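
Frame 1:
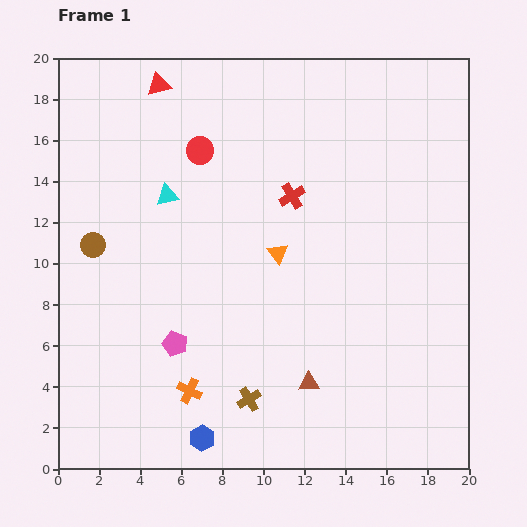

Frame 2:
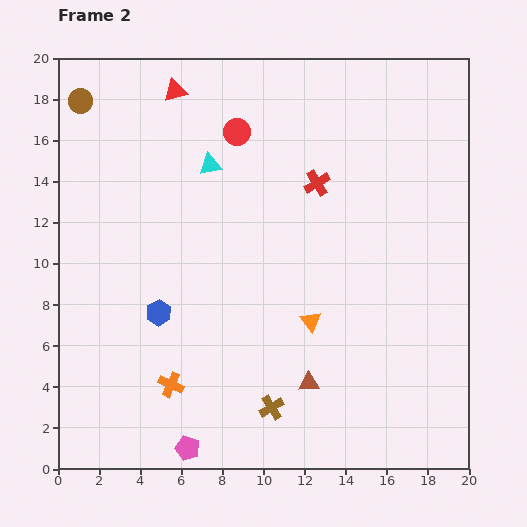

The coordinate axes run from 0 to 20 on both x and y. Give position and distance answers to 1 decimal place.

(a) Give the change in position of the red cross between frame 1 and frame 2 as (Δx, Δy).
(1.2, 0.6)

The red cross was at (11.4, 13.3) in frame 1 and (12.6, 13.9) in frame 2.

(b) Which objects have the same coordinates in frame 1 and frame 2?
the brown triangle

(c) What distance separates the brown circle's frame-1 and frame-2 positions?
7.0

The brown circle moved from (1.7, 10.9) to (1.1, 17.9), a distance of √(0.6² + 7.0²) ≈ 7.0.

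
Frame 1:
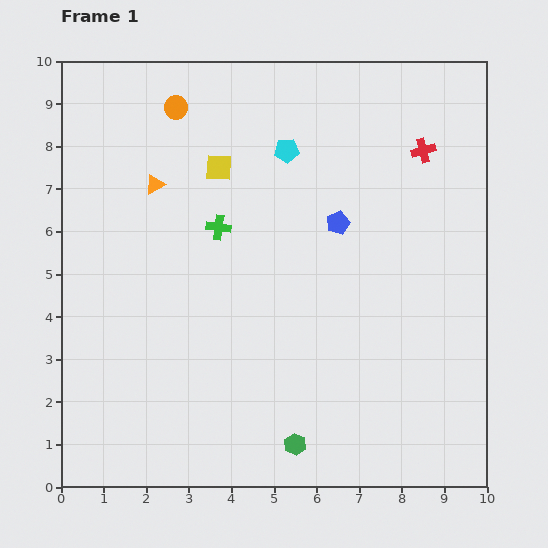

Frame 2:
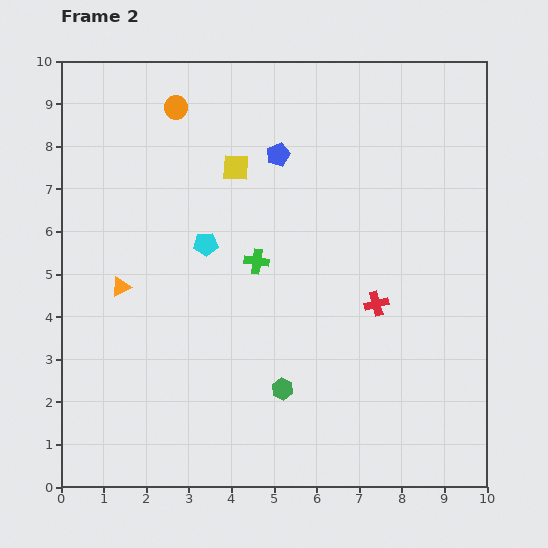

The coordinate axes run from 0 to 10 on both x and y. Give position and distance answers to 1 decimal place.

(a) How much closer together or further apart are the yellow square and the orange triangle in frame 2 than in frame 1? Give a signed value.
+2.3

Distance in frame 1: 1.6. Distance in frame 2: 3.9.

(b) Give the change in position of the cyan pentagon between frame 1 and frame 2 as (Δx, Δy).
(-1.9, -2.2)

The cyan pentagon was at (5.3, 7.9) in frame 1 and (3.4, 5.7) in frame 2.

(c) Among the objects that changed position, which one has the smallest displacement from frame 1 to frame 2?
the yellow square

(moved 0.4)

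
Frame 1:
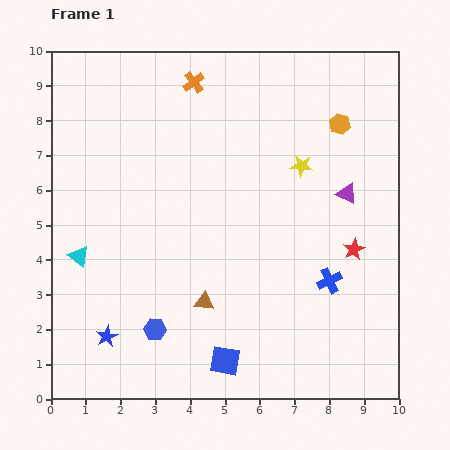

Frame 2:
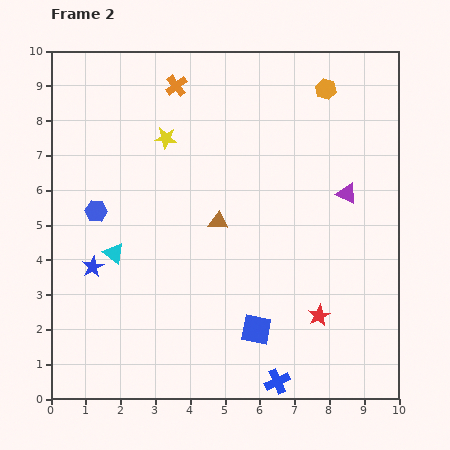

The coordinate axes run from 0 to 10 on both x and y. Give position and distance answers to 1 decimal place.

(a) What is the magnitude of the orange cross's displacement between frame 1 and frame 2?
0.5

The orange cross moved from (4.1, 9.1) to (3.6, 9.0), a distance of √(0.5² + 0.1²) ≈ 0.5.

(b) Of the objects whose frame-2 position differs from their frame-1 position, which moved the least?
the orange cross

(moved 0.5)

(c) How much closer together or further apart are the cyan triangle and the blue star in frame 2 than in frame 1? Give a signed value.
-1.7

Distance in frame 1: 2.4. Distance in frame 2: 0.7.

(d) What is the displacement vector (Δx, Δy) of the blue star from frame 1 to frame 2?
(-0.4, 2.0)

The blue star was at (1.6, 1.8) in frame 1 and (1.2, 3.8) in frame 2.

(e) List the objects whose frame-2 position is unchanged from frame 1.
the purple triangle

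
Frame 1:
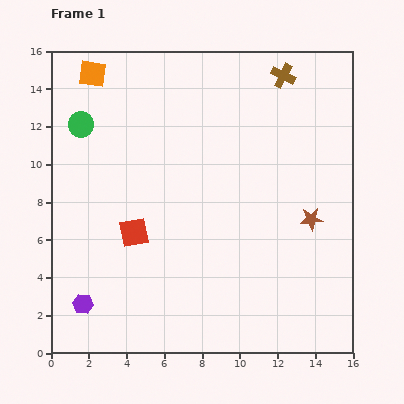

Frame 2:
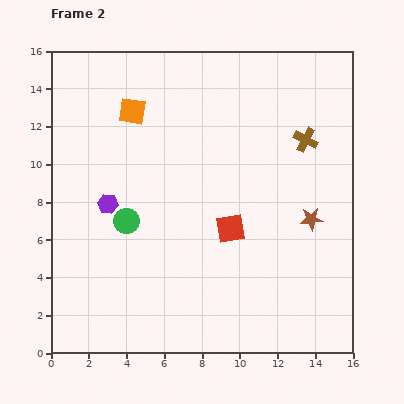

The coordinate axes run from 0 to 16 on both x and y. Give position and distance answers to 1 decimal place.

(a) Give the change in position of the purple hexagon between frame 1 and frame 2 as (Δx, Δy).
(1.3, 5.3)

The purple hexagon was at (1.7, 2.6) in frame 1 and (3.0, 7.9) in frame 2.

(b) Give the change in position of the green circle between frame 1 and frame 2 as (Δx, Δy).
(2.4, -5.1)

The green circle was at (1.6, 12.1) in frame 1 and (4.0, 7.0) in frame 2.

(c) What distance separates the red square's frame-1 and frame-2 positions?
5.1

The red square moved from (4.4, 6.4) to (9.5, 6.6), a distance of √(5.1² + 0.2²) ≈ 5.1.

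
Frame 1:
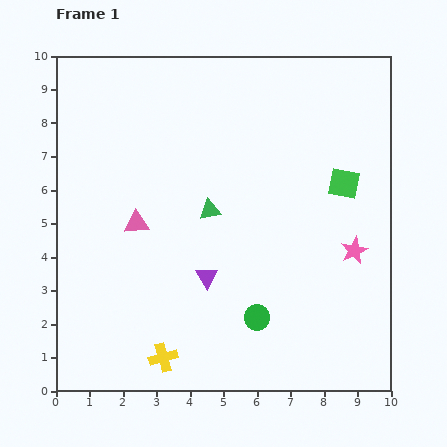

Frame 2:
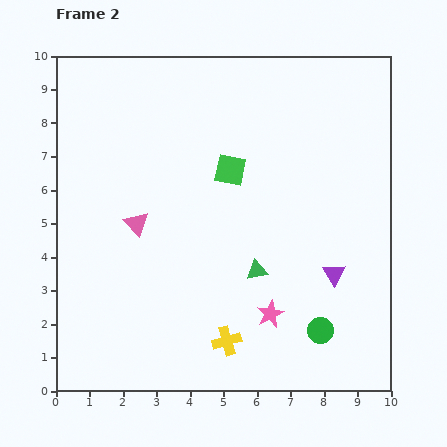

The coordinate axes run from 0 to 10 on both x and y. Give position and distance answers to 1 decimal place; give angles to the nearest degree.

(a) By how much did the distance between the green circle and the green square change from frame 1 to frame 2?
+0.7

Distance in frame 1: 4.8. Distance in frame 2: 5.5.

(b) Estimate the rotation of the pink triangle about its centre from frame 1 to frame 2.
51° clockwise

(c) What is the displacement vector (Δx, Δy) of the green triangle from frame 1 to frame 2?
(1.4, -1.8)

The green triangle was at (4.6, 5.4) in frame 1 and (6.0, 3.6) in frame 2.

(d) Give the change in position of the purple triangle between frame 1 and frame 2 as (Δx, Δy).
(3.8, 0.1)

The purple triangle was at (4.5, 3.4) in frame 1 and (8.3, 3.5) in frame 2.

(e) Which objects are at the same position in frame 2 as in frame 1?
the pink triangle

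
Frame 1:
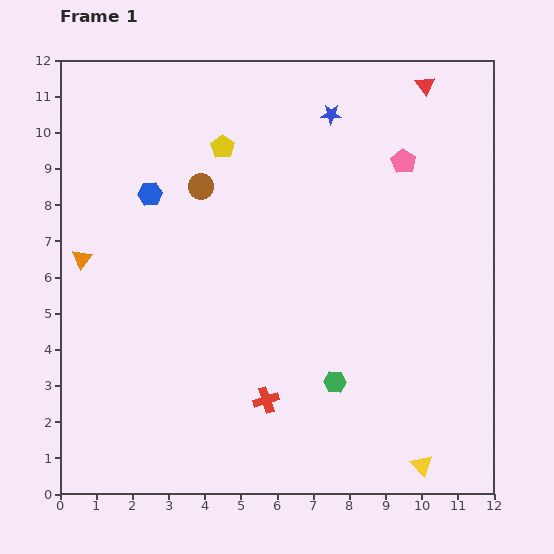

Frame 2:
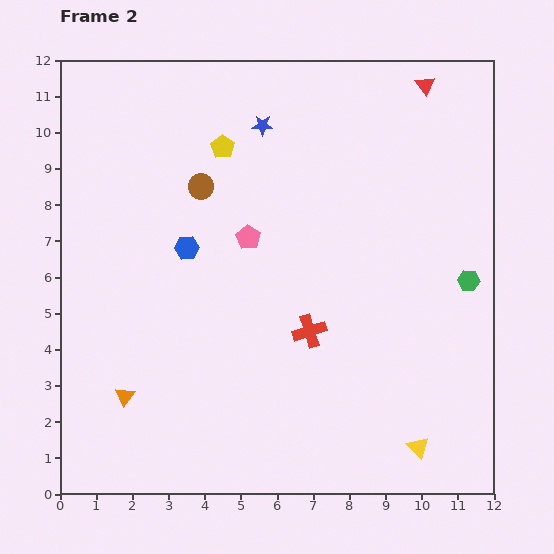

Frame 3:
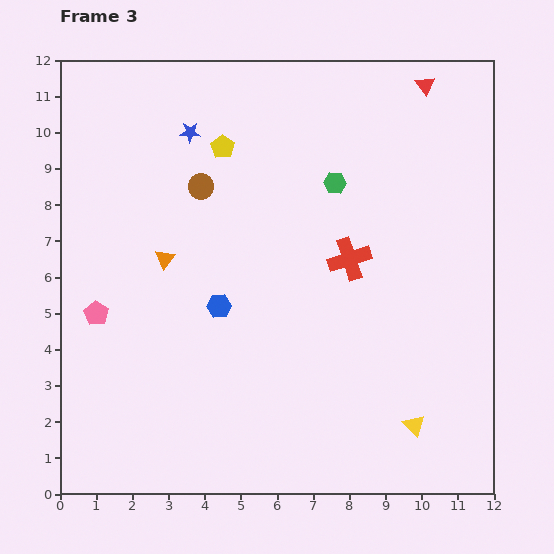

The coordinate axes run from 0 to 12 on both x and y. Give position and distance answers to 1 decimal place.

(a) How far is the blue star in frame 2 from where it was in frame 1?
1.9

The blue star moved from (7.5, 10.5) to (5.6, 10.2), a distance of √(1.9² + 0.3²) ≈ 1.9.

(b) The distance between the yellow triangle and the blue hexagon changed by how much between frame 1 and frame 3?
-4.3

Distance in frame 1: 10.6. Distance in frame 3: 6.3.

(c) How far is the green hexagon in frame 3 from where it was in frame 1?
5.5

The green hexagon moved from (7.6, 3.1) to (7.6, 8.6), a distance of √(0.0² + 5.5²) ≈ 5.5.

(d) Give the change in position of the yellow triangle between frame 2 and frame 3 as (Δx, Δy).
(-0.1, 0.6)

The yellow triangle was at (9.9, 1.3) in frame 2 and (9.8, 1.9) in frame 3.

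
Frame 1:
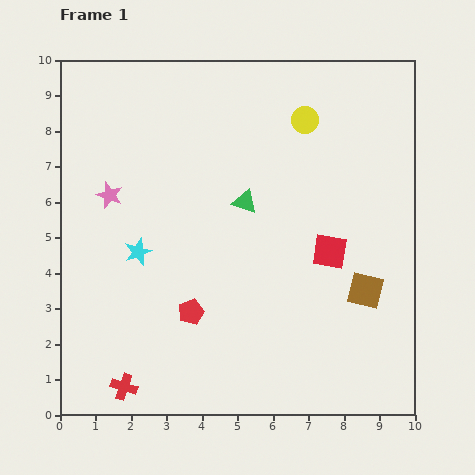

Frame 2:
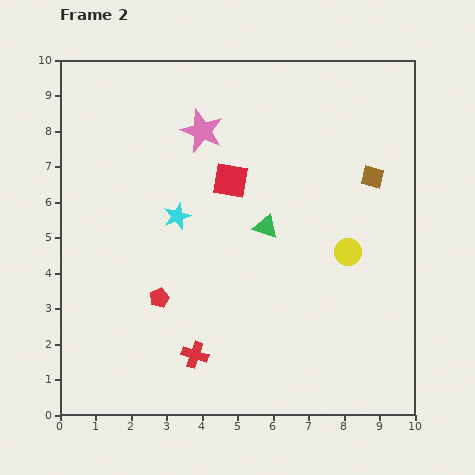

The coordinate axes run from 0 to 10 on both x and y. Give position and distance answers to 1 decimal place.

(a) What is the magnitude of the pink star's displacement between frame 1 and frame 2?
3.2

The pink star moved from (1.4, 6.2) to (4.0, 8.0), a distance of √(2.6² + 1.8²) ≈ 3.2.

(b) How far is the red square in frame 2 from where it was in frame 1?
3.4

The red square moved from (7.6, 4.6) to (4.8, 6.6), a distance of √(2.8² + 2.0²) ≈ 3.4.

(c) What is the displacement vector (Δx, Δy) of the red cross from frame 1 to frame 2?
(2.0, 0.9)

The red cross was at (1.8, 0.8) in frame 1 and (3.8, 1.7) in frame 2.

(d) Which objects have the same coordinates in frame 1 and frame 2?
none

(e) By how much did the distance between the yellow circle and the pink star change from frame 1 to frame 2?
-0.6

Distance in frame 1: 5.9. Distance in frame 2: 5.3.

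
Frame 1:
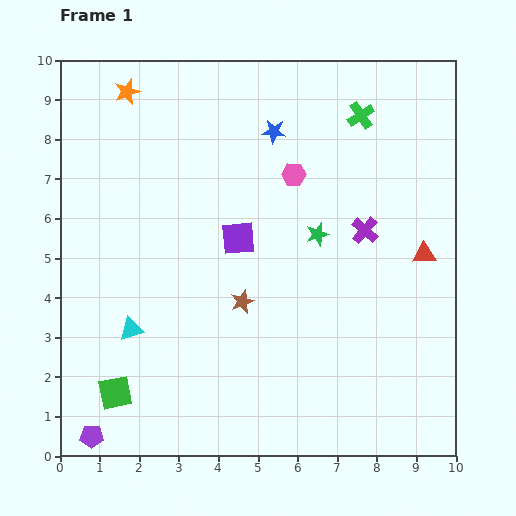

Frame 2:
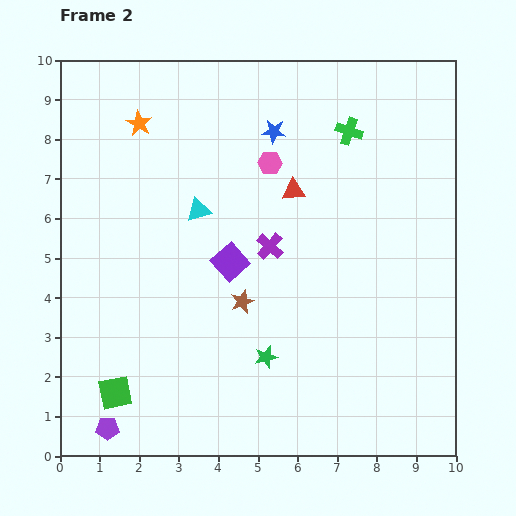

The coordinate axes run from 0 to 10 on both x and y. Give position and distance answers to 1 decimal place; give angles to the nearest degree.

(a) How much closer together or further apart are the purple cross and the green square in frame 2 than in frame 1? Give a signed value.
-2.1

Distance in frame 1: 7.5. Distance in frame 2: 5.4.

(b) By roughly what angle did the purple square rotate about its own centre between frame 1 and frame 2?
36° counter-clockwise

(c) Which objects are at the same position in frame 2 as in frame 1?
the blue star, the green square, the brown star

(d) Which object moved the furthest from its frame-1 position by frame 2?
the red triangle

(moved 3.7; next 3.4)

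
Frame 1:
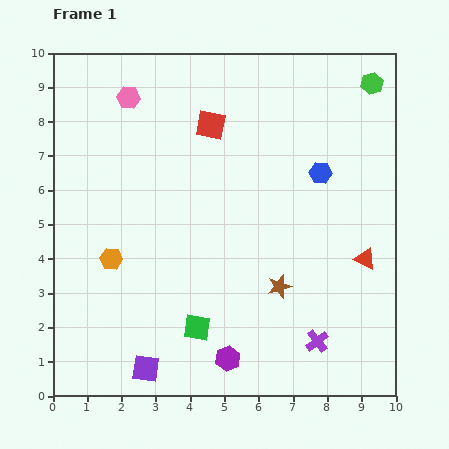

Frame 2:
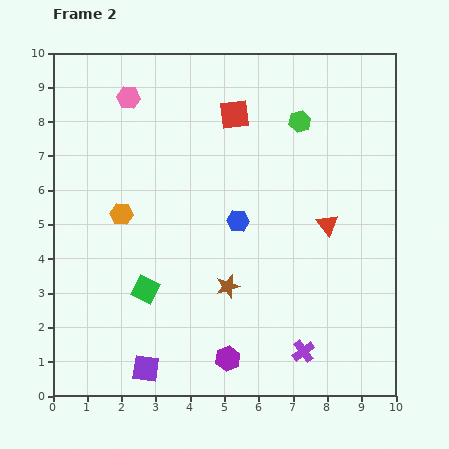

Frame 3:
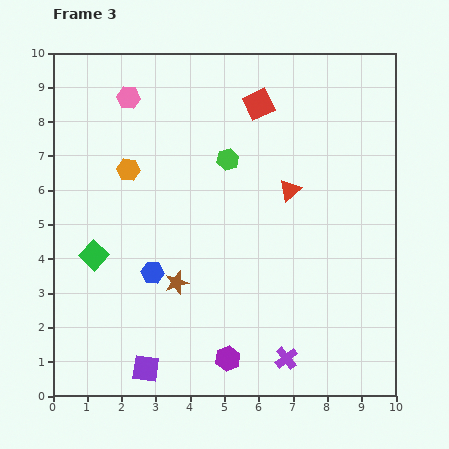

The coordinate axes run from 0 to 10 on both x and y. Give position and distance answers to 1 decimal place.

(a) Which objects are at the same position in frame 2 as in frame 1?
the purple hexagon, the pink hexagon, the purple square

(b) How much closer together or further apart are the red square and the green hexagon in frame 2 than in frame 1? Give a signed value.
-3.0

Distance in frame 1: 4.9. Distance in frame 2: 1.9.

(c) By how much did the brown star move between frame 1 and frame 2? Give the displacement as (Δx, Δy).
(-1.5, 0.0)

The brown star was at (6.6, 3.2) in frame 1 and (5.1, 3.2) in frame 2.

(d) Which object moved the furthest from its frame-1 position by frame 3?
the blue hexagon

(moved 5.7; next 4.7)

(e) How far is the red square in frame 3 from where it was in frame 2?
0.8

The red square moved from (5.3, 8.2) to (6.0, 8.5), a distance of √(0.7² + 0.3²) ≈ 0.8.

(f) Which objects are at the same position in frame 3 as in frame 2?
the purple hexagon, the pink hexagon, the purple square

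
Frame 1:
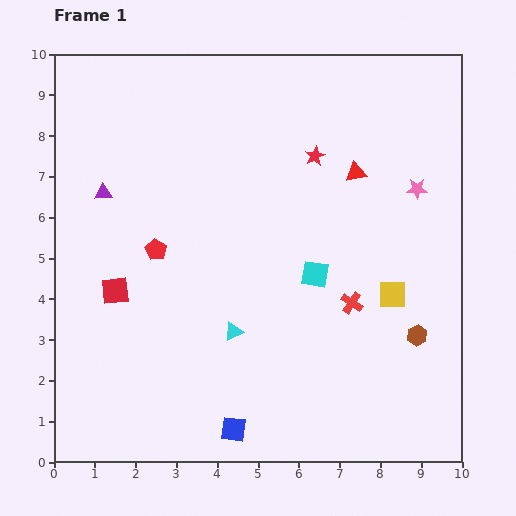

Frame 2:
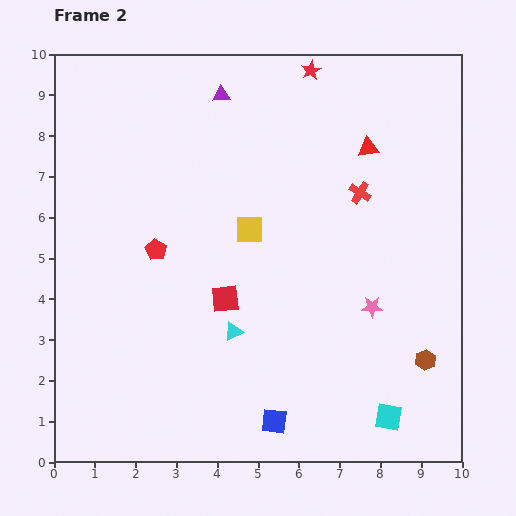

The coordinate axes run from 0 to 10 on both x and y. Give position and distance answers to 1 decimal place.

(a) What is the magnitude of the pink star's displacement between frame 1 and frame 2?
3.1

The pink star moved from (8.9, 6.7) to (7.8, 3.8), a distance of √(1.1² + 2.9²) ≈ 3.1.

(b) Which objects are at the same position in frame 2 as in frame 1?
the cyan triangle, the red pentagon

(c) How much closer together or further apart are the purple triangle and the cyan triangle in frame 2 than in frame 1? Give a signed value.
+1.1

Distance in frame 1: 4.7. Distance in frame 2: 5.8.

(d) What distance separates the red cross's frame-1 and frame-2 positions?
2.7

The red cross moved from (7.3, 3.9) to (7.5, 6.6), a distance of √(0.2² + 2.7²) ≈ 2.7.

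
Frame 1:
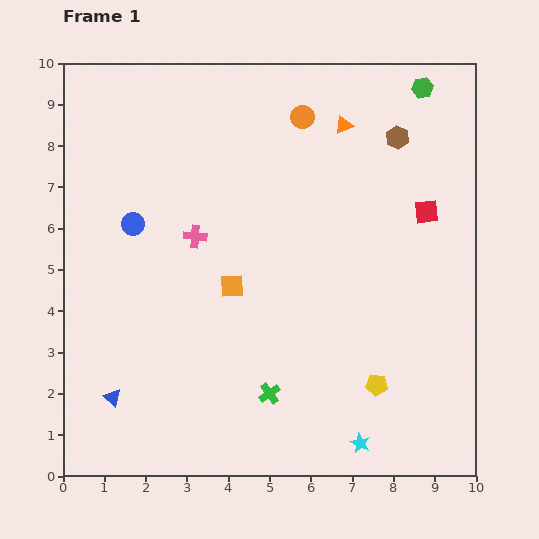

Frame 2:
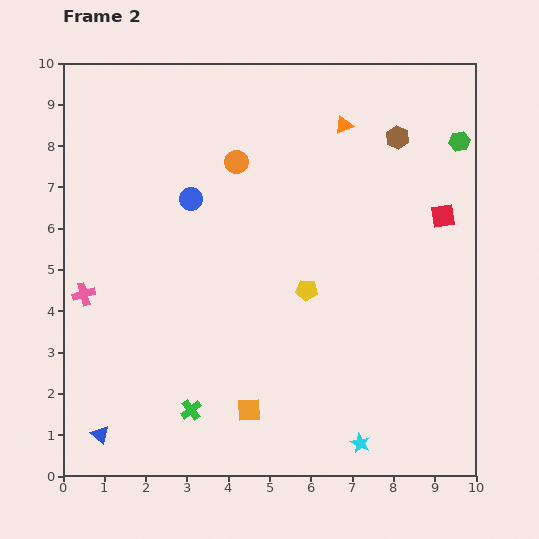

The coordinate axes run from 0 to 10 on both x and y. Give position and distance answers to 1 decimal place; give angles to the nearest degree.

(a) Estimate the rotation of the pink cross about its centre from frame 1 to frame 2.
21° counter-clockwise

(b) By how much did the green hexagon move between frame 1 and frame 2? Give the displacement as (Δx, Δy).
(0.9, -1.3)

The green hexagon was at (8.7, 9.4) in frame 1 and (9.6, 8.1) in frame 2.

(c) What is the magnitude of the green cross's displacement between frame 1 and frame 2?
1.9

The green cross moved from (5.0, 2.0) to (3.1, 1.6), a distance of √(1.9² + 0.4²) ≈ 1.9.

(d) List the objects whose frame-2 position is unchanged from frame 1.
the orange triangle, the cyan star, the brown hexagon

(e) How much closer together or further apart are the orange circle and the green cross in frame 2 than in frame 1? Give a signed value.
-0.6

Distance in frame 1: 6.7. Distance in frame 2: 6.1.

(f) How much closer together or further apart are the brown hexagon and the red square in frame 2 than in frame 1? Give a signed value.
+0.3

Distance in frame 1: 1.9. Distance in frame 2: 2.2.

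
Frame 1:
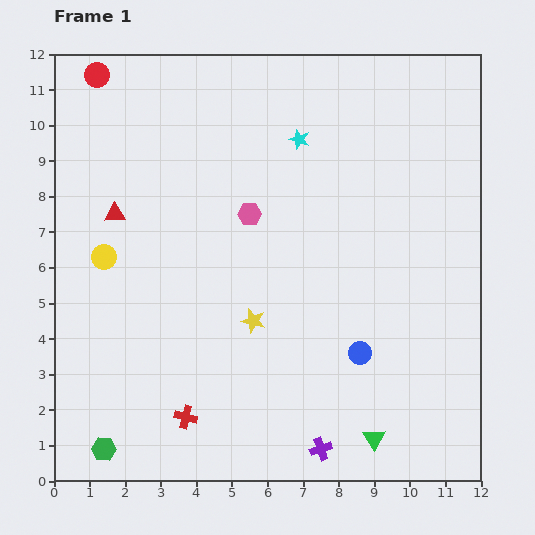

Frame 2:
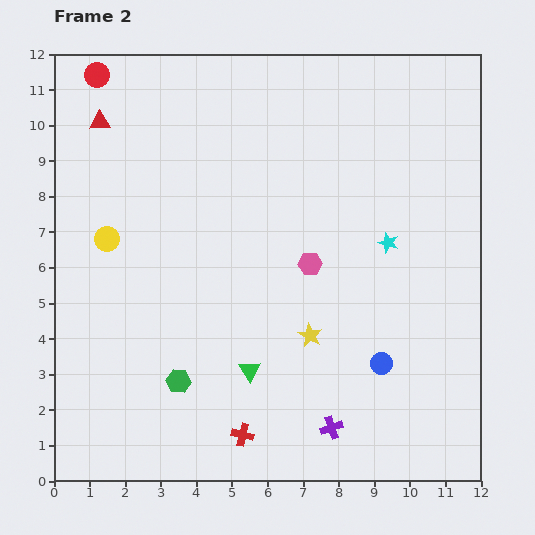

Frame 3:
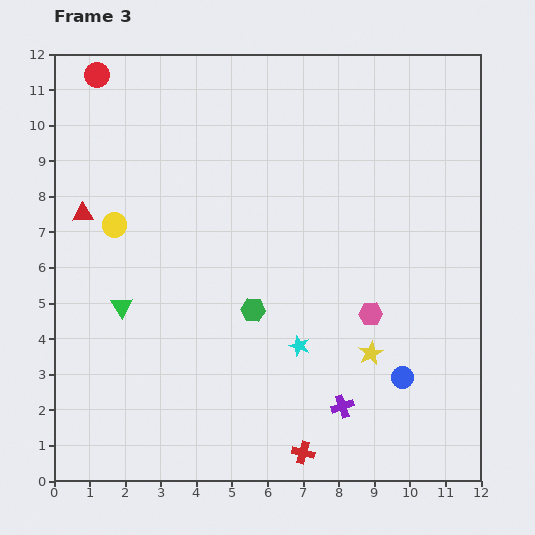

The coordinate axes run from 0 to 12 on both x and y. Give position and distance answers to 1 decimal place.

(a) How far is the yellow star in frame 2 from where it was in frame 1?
1.6

The yellow star moved from (5.6, 4.5) to (7.2, 4.1), a distance of √(1.6² + 0.4²) ≈ 1.6.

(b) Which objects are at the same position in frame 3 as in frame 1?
the red circle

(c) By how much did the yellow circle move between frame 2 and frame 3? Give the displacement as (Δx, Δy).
(0.2, 0.4)

The yellow circle was at (1.5, 6.8) in frame 2 and (1.7, 7.2) in frame 3.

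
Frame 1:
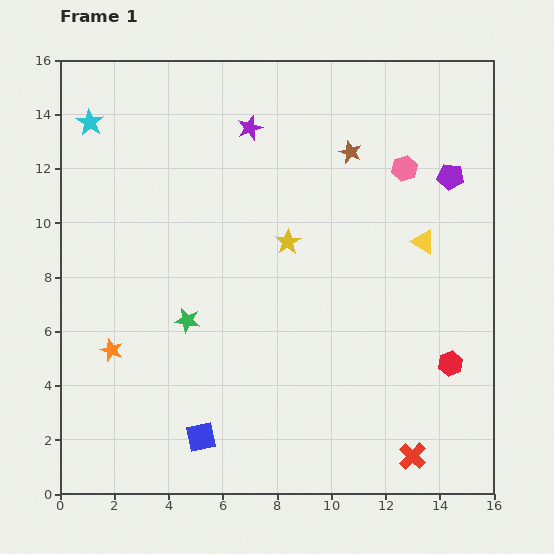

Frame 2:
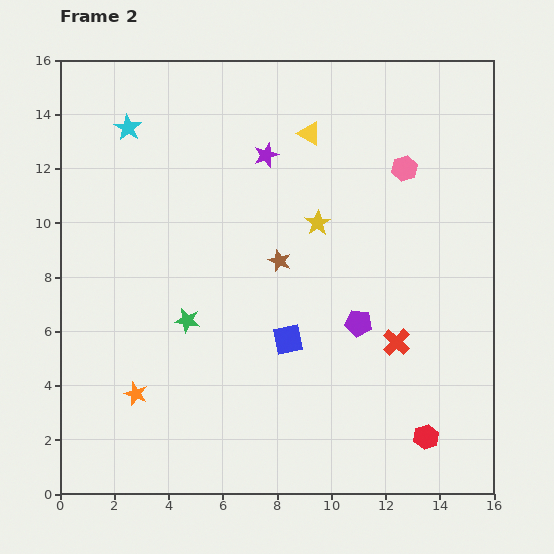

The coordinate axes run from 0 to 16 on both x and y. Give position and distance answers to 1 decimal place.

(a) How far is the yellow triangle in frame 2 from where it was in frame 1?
5.8

The yellow triangle moved from (13.4, 9.3) to (9.2, 13.3), a distance of √(4.2² + 4.0²) ≈ 5.8.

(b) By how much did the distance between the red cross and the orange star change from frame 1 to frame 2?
-2.0

Distance in frame 1: 11.8. Distance in frame 2: 9.8.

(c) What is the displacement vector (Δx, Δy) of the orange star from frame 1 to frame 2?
(0.9, -1.6)

The orange star was at (1.9, 5.3) in frame 1 and (2.8, 3.7) in frame 2.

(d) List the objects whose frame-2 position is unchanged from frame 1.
the pink hexagon, the green star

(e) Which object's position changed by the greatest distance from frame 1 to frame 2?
the purple pentagon

(moved 6.4; next 5.8)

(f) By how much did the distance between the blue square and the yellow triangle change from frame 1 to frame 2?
-3.3

Distance in frame 1: 10.9. Distance in frame 2: 7.6.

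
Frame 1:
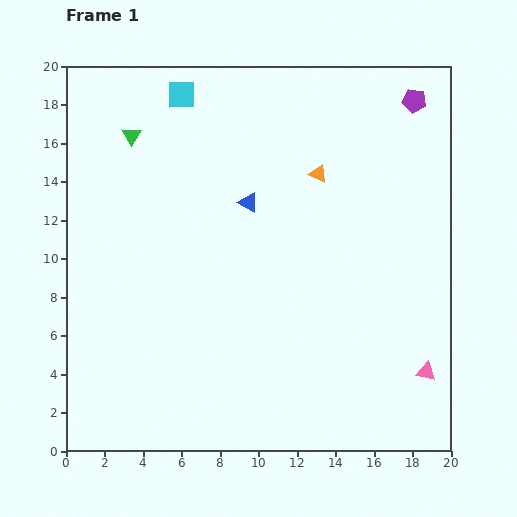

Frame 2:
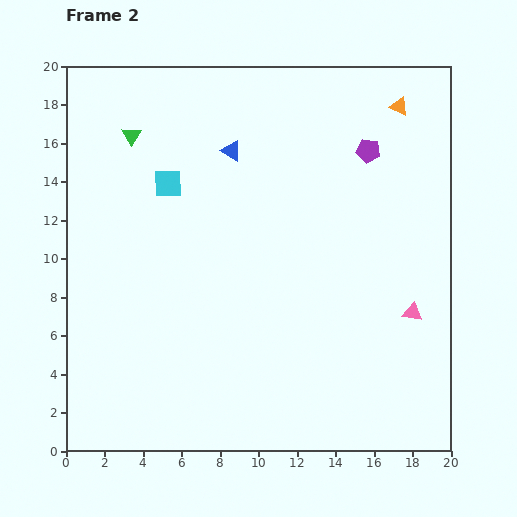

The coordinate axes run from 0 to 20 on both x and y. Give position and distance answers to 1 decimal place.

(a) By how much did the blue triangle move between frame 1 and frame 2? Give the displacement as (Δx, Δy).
(-0.9, 2.7)

The blue triangle was at (9.5, 12.9) in frame 1 and (8.6, 15.6) in frame 2.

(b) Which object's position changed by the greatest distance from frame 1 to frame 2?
the orange triangle

(moved 5.5; next 4.7)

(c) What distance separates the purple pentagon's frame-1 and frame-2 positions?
3.5

The purple pentagon moved from (18.1, 18.2) to (15.7, 15.6), a distance of √(2.4² + 2.6²) ≈ 3.5.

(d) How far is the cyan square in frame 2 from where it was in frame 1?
4.7

The cyan square moved from (6.0, 18.5) to (5.3, 13.9), a distance of √(0.7² + 4.6²) ≈ 4.7.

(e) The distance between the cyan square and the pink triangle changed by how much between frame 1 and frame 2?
-4.8

Distance in frame 1: 19.2. Distance in frame 2: 14.4.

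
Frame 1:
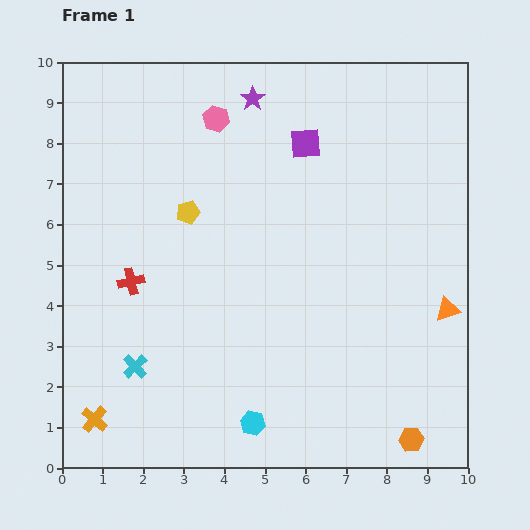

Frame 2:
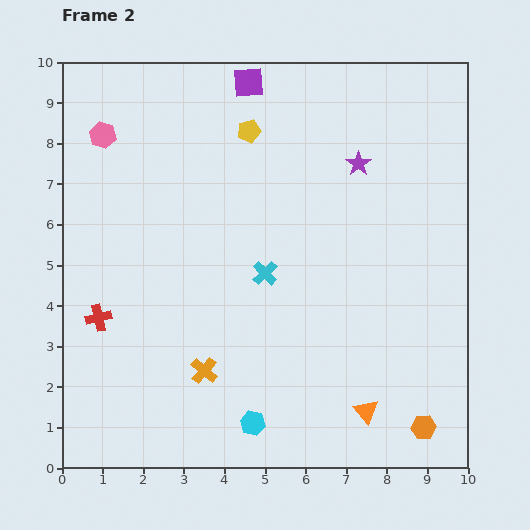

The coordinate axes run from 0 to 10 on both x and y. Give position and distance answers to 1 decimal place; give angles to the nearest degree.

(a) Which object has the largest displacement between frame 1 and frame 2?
the cyan cross

(moved 3.9; next 3.2)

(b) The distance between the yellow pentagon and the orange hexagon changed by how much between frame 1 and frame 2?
+0.7

Distance in frame 1: 7.8. Distance in frame 2: 8.5.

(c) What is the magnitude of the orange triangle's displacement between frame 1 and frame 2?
3.2

The orange triangle moved from (9.5, 3.9) to (7.5, 1.4), a distance of √(2.0² + 2.5²) ≈ 3.2.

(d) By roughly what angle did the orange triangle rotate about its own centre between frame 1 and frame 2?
52° counter-clockwise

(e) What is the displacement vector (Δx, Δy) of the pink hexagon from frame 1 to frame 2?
(-2.8, -0.4)

The pink hexagon was at (3.8, 8.6) in frame 1 and (1.0, 8.2) in frame 2.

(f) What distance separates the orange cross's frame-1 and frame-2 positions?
3.0

The orange cross moved from (0.8, 1.2) to (3.5, 2.4), a distance of √(2.7² + 1.2²) ≈ 3.0.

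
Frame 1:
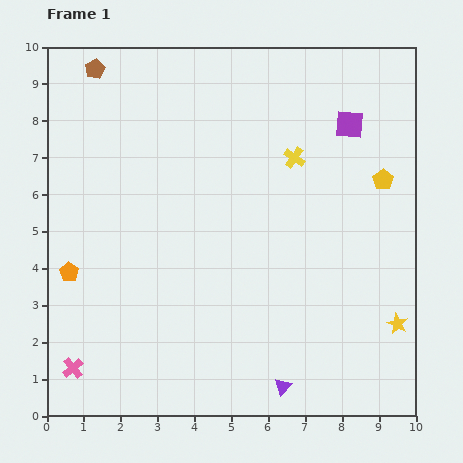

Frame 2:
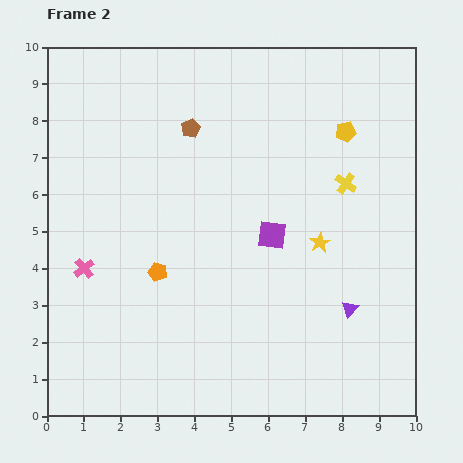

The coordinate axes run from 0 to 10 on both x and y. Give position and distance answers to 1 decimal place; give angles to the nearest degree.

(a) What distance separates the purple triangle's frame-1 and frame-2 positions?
2.8

The purple triangle moved from (6.4, 0.8) to (8.2, 2.9), a distance of √(1.8² + 2.1²) ≈ 2.8.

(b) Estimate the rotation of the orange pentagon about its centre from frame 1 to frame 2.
18° counter-clockwise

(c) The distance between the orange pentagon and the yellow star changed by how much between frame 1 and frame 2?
-4.5

Distance in frame 1: 9.0. Distance in frame 2: 4.5.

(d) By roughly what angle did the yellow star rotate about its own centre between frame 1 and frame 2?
17° clockwise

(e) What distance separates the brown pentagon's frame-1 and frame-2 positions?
3.1

The brown pentagon moved from (1.3, 9.4) to (3.9, 7.8), a distance of √(2.6² + 1.6²) ≈ 3.1.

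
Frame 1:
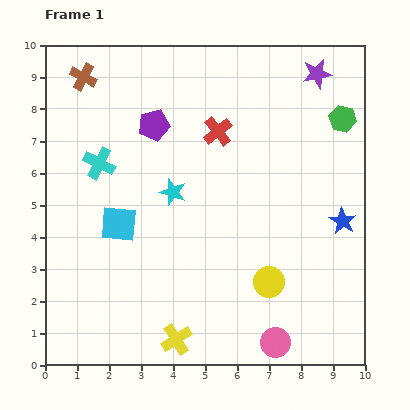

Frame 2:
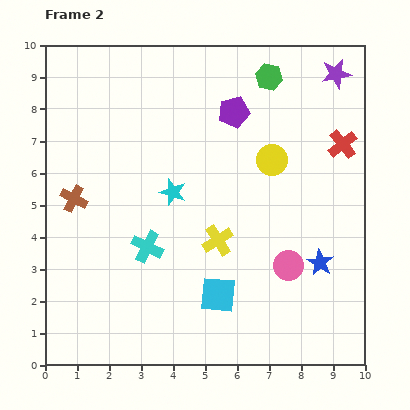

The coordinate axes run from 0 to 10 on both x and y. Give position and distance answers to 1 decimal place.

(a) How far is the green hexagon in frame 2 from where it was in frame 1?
2.6

The green hexagon moved from (9.3, 7.7) to (7.0, 9.0), a distance of √(2.3² + 1.3²) ≈ 2.6.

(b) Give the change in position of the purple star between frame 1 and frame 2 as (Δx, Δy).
(0.6, 0.0)

The purple star was at (8.5, 9.1) in frame 1 and (9.1, 9.1) in frame 2.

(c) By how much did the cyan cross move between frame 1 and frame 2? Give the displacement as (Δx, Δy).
(1.5, -2.6)

The cyan cross was at (1.7, 6.3) in frame 1 and (3.2, 3.7) in frame 2.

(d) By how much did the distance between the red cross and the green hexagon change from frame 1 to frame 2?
-0.8

Distance in frame 1: 3.9. Distance in frame 2: 3.1.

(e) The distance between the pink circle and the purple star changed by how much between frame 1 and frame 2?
-2.3

Distance in frame 1: 8.5. Distance in frame 2: 6.2.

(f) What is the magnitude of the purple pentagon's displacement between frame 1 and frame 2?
2.5

The purple pentagon moved from (3.4, 7.5) to (5.9, 7.9), a distance of √(2.5² + 0.4²) ≈ 2.5.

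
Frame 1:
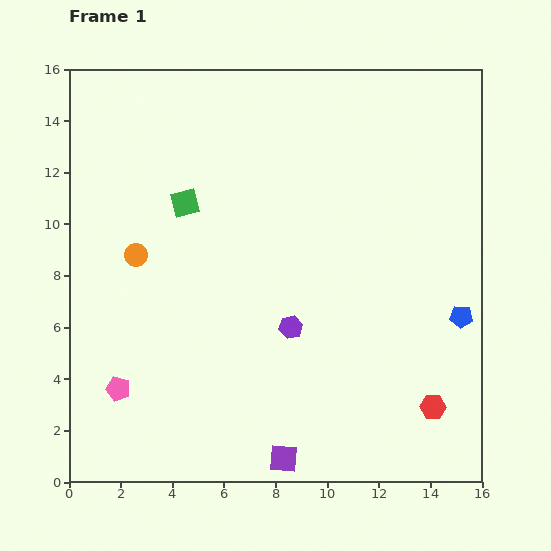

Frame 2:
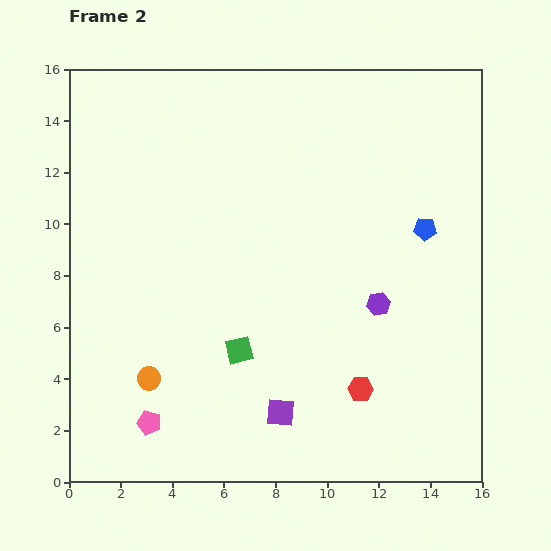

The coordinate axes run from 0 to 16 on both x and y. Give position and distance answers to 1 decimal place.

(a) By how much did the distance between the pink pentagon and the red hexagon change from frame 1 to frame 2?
-3.9

Distance in frame 1: 12.2. Distance in frame 2: 8.3.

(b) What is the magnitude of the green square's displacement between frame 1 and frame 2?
6.1

The green square moved from (4.5, 10.8) to (6.6, 5.1), a distance of √(2.1² + 5.7²) ≈ 6.1.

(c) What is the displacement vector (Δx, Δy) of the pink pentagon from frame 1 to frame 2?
(1.2, -1.3)

The pink pentagon was at (1.9, 3.6) in frame 1 and (3.1, 2.3) in frame 2.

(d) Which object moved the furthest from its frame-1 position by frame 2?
the green square

(moved 6.1; next 4.8)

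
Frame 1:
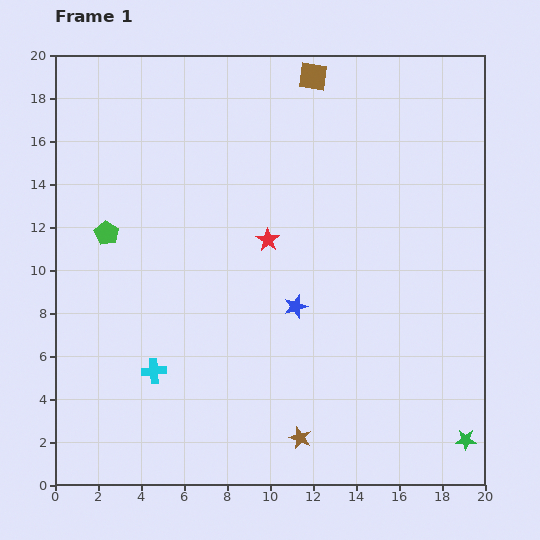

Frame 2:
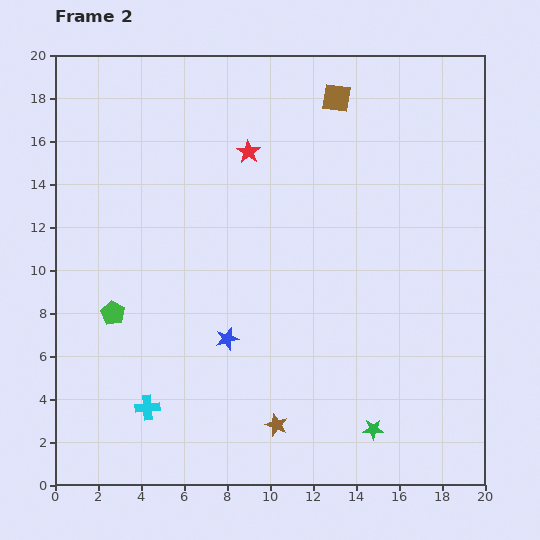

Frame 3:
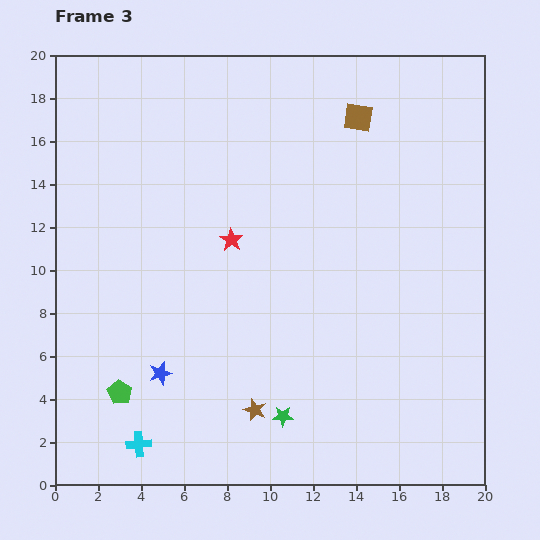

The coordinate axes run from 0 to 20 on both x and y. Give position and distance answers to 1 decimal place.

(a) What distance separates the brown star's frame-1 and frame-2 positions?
1.3

The brown star moved from (11.4, 2.2) to (10.3, 2.8), a distance of √(1.1² + 0.6²) ≈ 1.3.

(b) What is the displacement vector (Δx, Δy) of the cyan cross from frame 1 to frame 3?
(-0.7, -3.4)

The cyan cross was at (4.6, 5.3) in frame 1 and (3.9, 1.9) in frame 3.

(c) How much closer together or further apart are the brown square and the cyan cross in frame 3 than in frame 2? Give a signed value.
+1.4

Distance in frame 2: 16.9. Distance in frame 3: 18.3.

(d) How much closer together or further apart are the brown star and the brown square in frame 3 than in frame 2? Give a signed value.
-1.1

Distance in frame 2: 15.5. Distance in frame 3: 14.4.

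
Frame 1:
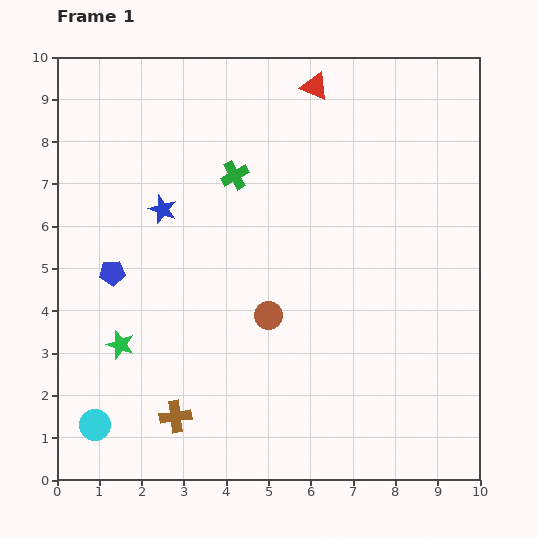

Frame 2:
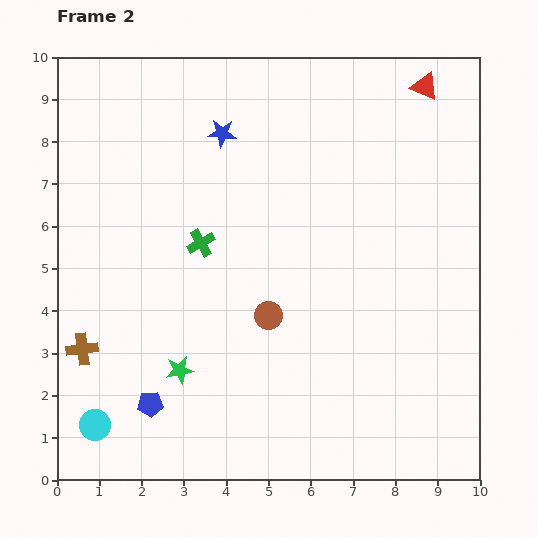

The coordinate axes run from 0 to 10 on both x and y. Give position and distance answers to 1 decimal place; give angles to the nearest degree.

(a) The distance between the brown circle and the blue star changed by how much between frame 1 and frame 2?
+0.9

Distance in frame 1: 3.5. Distance in frame 2: 4.4.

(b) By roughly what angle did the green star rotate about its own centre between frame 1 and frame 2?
29° counter-clockwise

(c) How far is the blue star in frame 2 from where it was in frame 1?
2.3

The blue star moved from (2.5, 6.4) to (3.9, 8.2), a distance of √(1.4² + 1.8²) ≈ 2.3.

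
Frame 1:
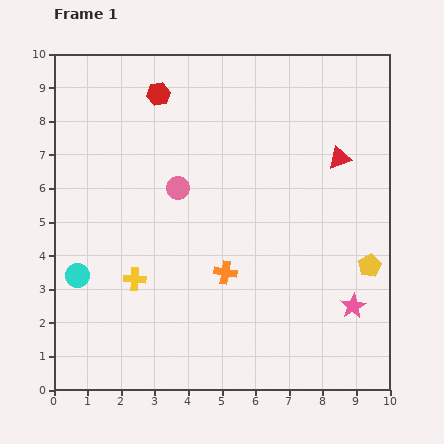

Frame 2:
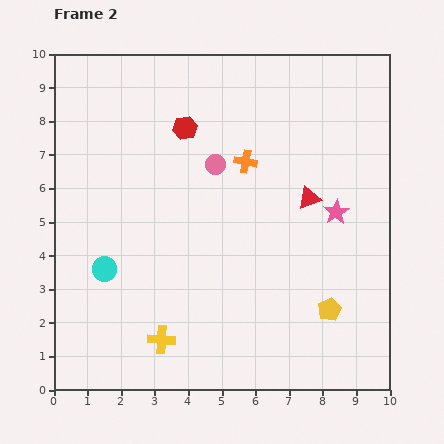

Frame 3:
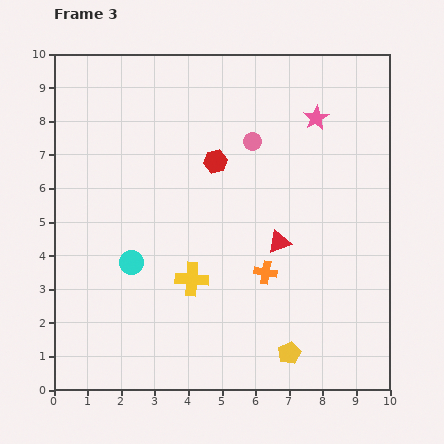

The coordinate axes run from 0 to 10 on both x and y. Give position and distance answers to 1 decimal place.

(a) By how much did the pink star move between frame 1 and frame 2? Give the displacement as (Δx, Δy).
(-0.5, 2.8)

The pink star was at (8.9, 2.5) in frame 1 and (8.4, 5.3) in frame 2.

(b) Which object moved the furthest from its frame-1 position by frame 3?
the pink star

(moved 5.7; next 3.5)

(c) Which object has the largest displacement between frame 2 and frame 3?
the orange cross

(moved 3.4; next 2.9)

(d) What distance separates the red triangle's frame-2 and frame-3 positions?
1.6

The red triangle moved from (7.6, 5.7) to (6.7, 4.4), a distance of √(0.9² + 1.3²) ≈ 1.6.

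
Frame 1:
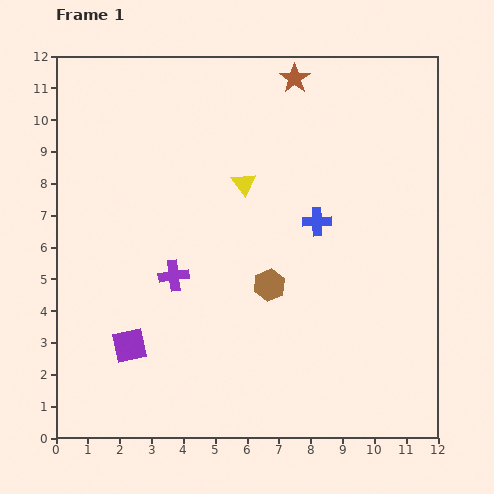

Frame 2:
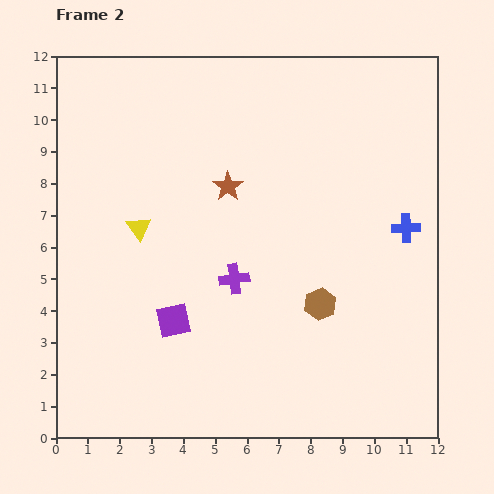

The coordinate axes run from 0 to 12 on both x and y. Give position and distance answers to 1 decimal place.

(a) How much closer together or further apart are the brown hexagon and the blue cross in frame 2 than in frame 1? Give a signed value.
+1.1

Distance in frame 1: 2.5. Distance in frame 2: 3.6.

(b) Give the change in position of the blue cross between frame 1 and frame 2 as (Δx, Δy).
(2.8, -0.2)

The blue cross was at (8.2, 6.8) in frame 1 and (11.0, 6.6) in frame 2.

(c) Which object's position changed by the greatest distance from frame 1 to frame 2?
the brown star

(moved 4.0; next 3.6)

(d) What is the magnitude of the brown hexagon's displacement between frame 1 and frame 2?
1.7

The brown hexagon moved from (6.7, 4.8) to (8.3, 4.2), a distance of √(1.6² + 0.6²) ≈ 1.7.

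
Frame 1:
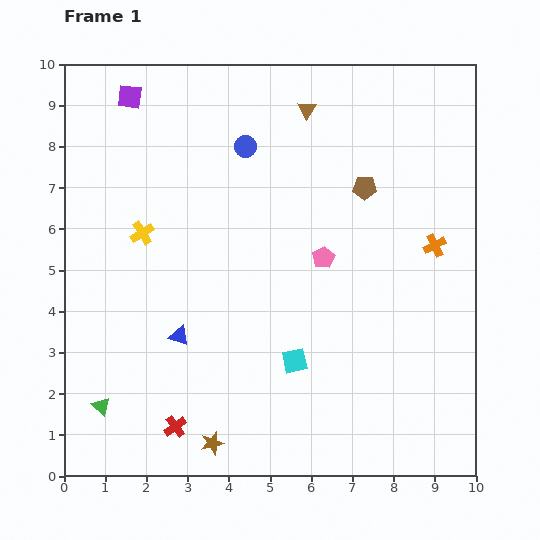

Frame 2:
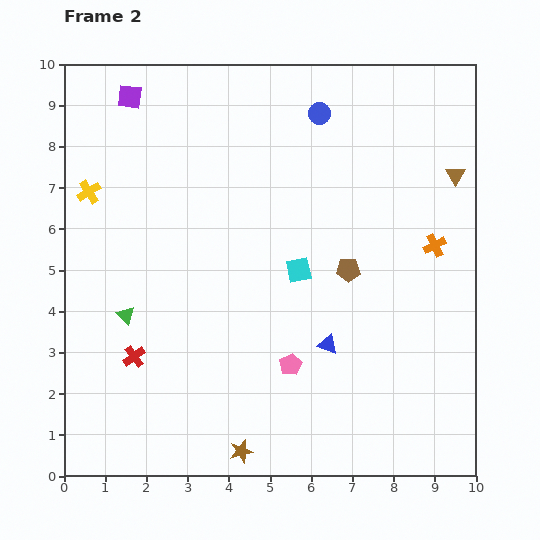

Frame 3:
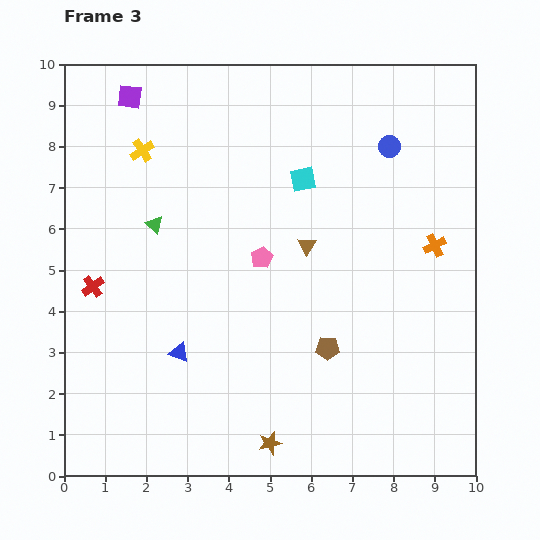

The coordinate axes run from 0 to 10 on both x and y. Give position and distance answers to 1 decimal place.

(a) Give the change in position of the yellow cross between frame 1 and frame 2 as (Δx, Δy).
(-1.3, 1.0)

The yellow cross was at (1.9, 5.9) in frame 1 and (0.6, 6.9) in frame 2.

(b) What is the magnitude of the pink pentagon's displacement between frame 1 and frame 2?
2.7

The pink pentagon moved from (6.3, 5.3) to (5.5, 2.7), a distance of √(0.8² + 2.6²) ≈ 2.7.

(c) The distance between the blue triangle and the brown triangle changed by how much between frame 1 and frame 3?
-2.3

Distance in frame 1: 6.3. Distance in frame 3: 4.0.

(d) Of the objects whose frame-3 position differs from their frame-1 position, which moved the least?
the blue triangle

(moved 0.4)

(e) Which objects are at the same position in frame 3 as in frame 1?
the orange cross, the purple square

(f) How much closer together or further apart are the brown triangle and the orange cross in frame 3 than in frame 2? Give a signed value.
+1.3

Distance in frame 2: 1.8. Distance in frame 3: 3.1.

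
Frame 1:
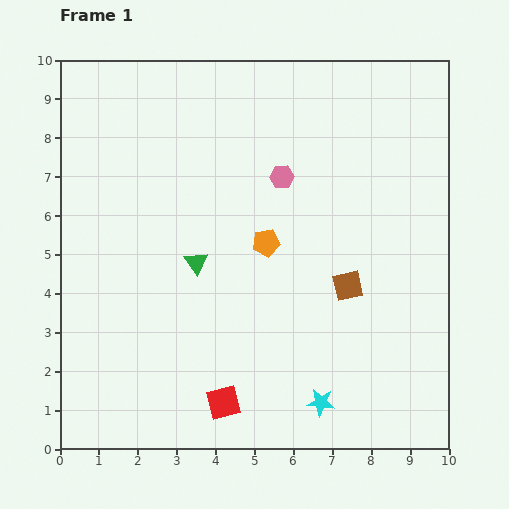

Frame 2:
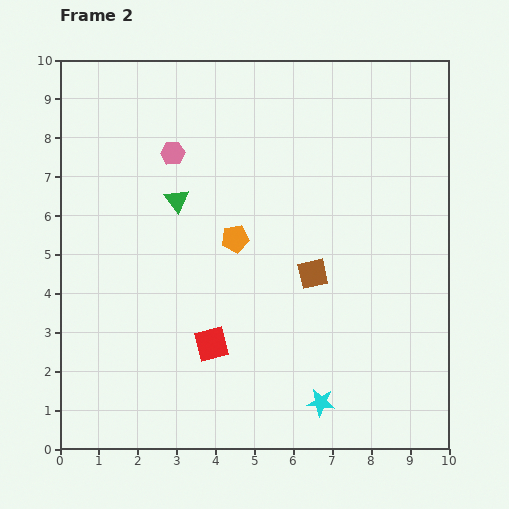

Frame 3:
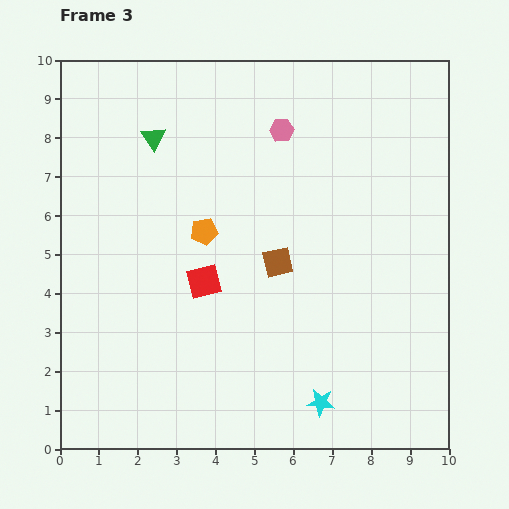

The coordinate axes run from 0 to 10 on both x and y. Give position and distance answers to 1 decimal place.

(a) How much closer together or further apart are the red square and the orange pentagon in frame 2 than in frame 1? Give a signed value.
-1.4

Distance in frame 1: 4.2. Distance in frame 2: 2.8.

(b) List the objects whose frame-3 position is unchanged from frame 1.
the cyan star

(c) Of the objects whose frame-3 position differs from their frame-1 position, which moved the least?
the pink hexagon

(moved 1.2)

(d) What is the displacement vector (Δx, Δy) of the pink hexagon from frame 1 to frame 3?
(0.0, 1.2)

The pink hexagon was at (5.7, 7.0) in frame 1 and (5.7, 8.2) in frame 3.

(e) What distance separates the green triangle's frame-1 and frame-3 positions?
3.4

The green triangle moved from (3.5, 4.8) to (2.4, 8.0), a distance of √(1.1² + 3.2²) ≈ 3.4.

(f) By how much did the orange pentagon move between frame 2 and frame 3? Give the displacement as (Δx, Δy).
(-0.8, 0.2)

The orange pentagon was at (4.5, 5.4) in frame 2 and (3.7, 5.6) in frame 3.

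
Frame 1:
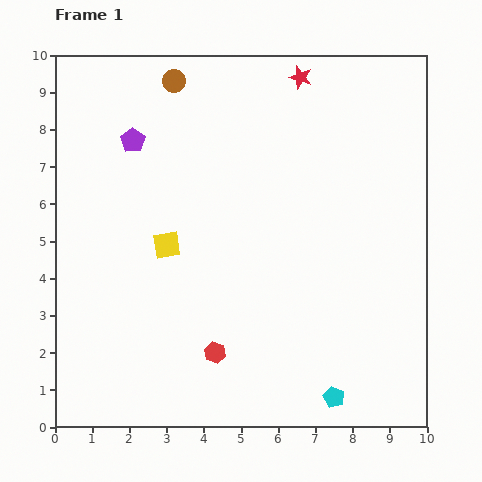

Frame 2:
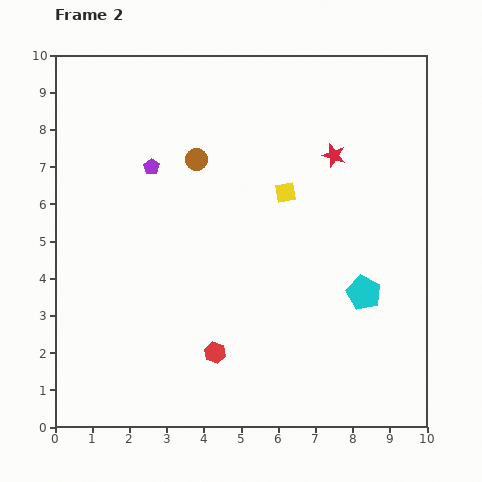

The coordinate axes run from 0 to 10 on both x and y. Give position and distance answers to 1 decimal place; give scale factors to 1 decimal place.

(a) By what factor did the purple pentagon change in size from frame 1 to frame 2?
0.7×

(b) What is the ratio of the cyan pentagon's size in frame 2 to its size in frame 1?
1.6×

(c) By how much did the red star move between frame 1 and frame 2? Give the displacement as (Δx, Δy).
(0.9, -2.1)

The red star was at (6.6, 9.4) in frame 1 and (7.5, 7.3) in frame 2.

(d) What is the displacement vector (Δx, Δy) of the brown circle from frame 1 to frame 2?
(0.6, -2.1)

The brown circle was at (3.2, 9.3) in frame 1 and (3.8, 7.2) in frame 2.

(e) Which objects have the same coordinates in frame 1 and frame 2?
the red hexagon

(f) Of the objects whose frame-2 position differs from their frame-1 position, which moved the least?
the purple pentagon

(moved 0.9)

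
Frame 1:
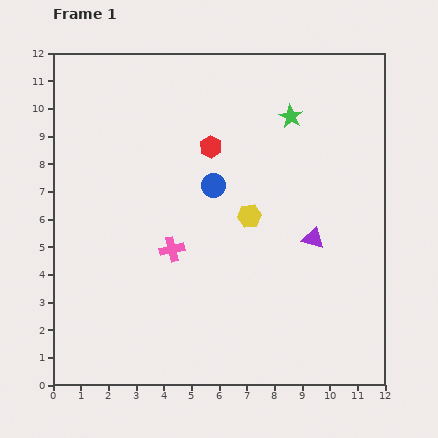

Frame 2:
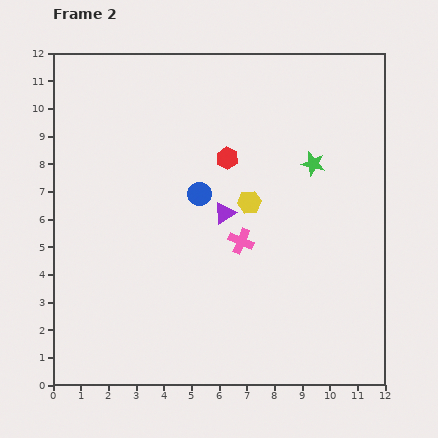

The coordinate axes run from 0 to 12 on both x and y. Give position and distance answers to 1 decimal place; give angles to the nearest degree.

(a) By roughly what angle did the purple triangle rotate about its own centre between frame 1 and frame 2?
48° counter-clockwise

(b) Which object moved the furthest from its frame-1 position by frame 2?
the purple triangle

(moved 3.3; next 2.5)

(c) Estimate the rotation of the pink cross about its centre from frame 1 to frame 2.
35° clockwise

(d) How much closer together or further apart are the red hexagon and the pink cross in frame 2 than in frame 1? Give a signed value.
-1.0

Distance in frame 1: 4.0. Distance in frame 2: 3.0.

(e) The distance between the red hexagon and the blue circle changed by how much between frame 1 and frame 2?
+0.2

Distance in frame 1: 1.4. Distance in frame 2: 1.6.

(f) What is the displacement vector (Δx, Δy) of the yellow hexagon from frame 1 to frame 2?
(0.0, 0.5)

The yellow hexagon was at (7.1, 6.1) in frame 1 and (7.1, 6.6) in frame 2.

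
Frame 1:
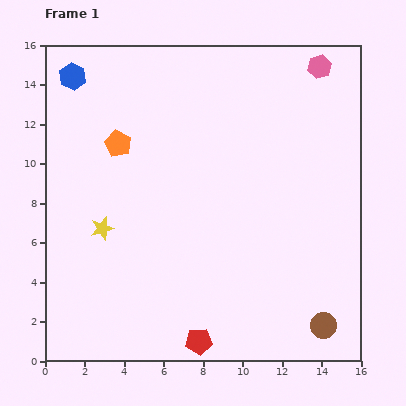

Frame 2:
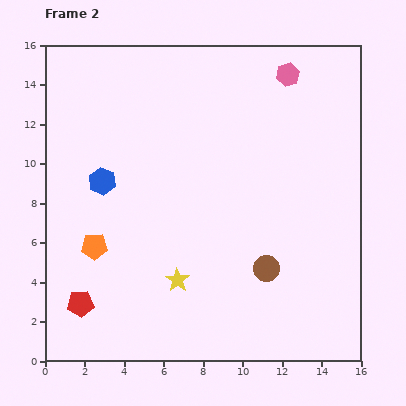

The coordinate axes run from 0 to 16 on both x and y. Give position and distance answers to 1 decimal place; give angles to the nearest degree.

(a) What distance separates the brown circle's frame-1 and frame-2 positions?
4.1

The brown circle moved from (14.1, 1.8) to (11.2, 4.7), a distance of √(2.9² + 2.9²) ≈ 4.1.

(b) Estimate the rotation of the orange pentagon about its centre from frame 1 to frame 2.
27° counter-clockwise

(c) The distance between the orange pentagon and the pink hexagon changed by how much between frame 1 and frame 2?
+2.2

Distance in frame 1: 10.9. Distance in frame 2: 13.1.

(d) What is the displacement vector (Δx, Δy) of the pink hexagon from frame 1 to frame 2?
(-1.6, -0.4)

The pink hexagon was at (13.9, 14.9) in frame 1 and (12.3, 14.5) in frame 2.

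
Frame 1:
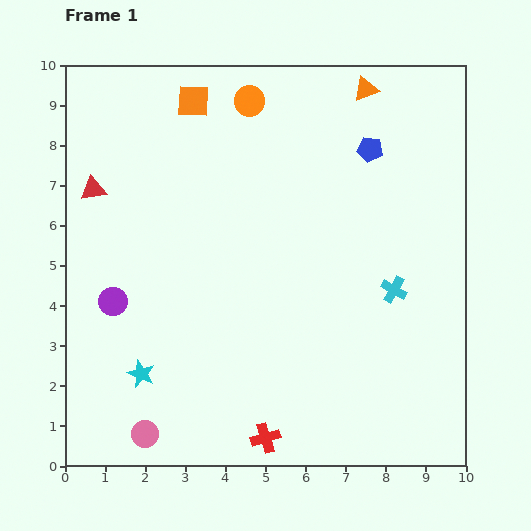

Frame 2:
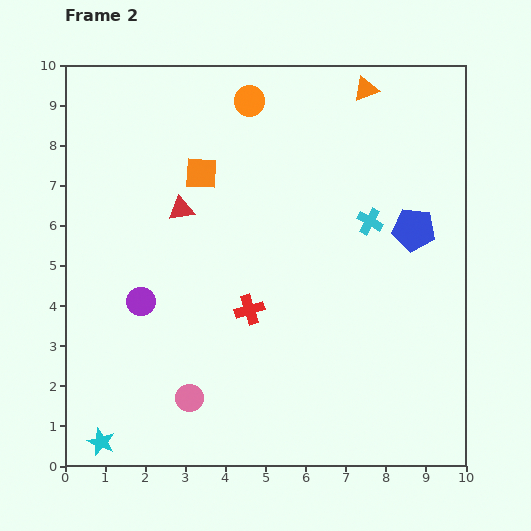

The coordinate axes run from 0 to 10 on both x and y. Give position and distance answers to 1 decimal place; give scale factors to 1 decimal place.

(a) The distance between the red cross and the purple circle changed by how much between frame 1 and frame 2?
-2.4

Distance in frame 1: 5.1. Distance in frame 2: 2.7.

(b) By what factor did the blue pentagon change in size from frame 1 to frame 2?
1.7×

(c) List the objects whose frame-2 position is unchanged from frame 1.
the orange circle, the orange triangle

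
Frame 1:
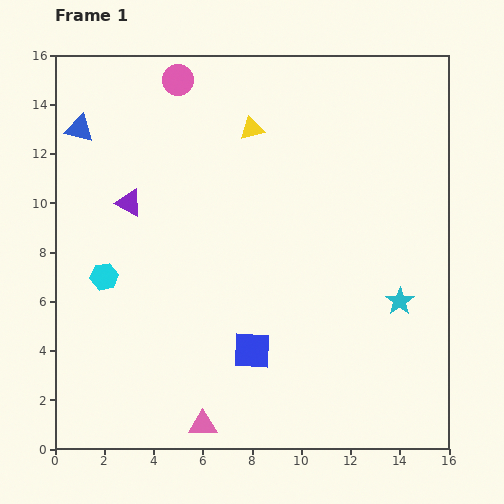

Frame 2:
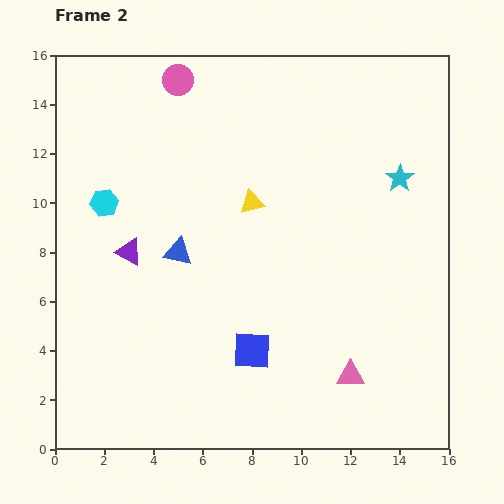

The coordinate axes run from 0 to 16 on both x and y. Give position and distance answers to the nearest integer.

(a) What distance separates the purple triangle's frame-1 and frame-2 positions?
2

The purple triangle moved from (3, 10) to (3, 8), a distance of √(0² + 2²) ≈ 2.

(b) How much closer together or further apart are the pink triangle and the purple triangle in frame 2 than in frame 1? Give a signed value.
+1

Distance in frame 1: 9. Distance in frame 2: 10.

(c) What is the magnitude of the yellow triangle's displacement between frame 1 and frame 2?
3

The yellow triangle moved from (8, 13) to (8, 10), a distance of √(0² + 3²) ≈ 3.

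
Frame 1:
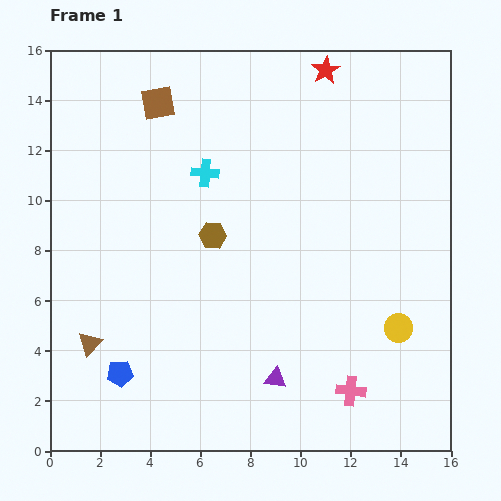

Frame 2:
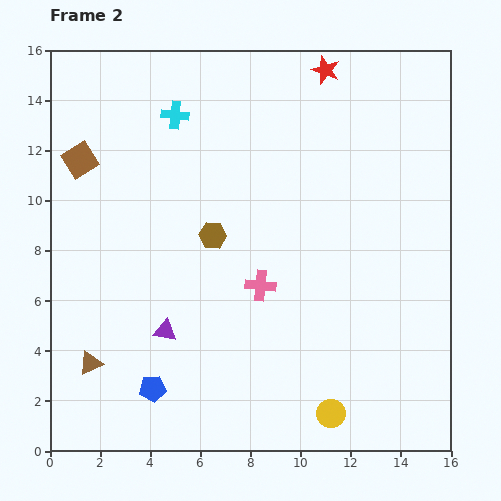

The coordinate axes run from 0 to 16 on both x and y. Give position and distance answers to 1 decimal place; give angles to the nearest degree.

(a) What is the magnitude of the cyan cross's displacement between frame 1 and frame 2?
2.6

The cyan cross moved from (6.2, 11.1) to (5.0, 13.4), a distance of √(1.2² + 2.3²) ≈ 2.6.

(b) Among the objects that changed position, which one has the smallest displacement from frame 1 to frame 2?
the brown triangle

(moved 0.8)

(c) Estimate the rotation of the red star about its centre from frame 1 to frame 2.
21° counter-clockwise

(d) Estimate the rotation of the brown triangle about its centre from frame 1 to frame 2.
21° clockwise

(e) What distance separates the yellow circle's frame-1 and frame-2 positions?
4.3

The yellow circle moved from (13.9, 4.9) to (11.2, 1.5), a distance of √(2.7² + 3.4²) ≈ 4.3.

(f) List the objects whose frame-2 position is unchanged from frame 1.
the brown hexagon, the red star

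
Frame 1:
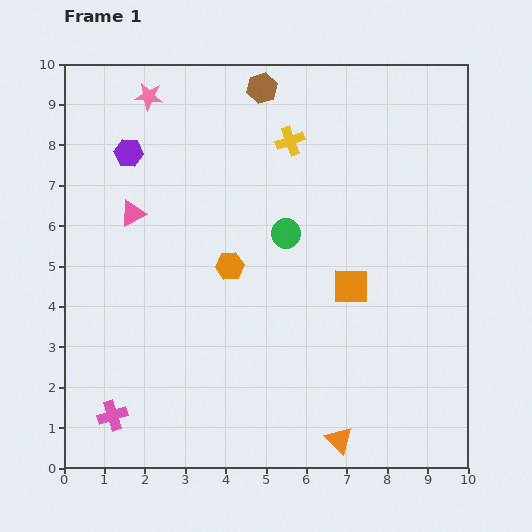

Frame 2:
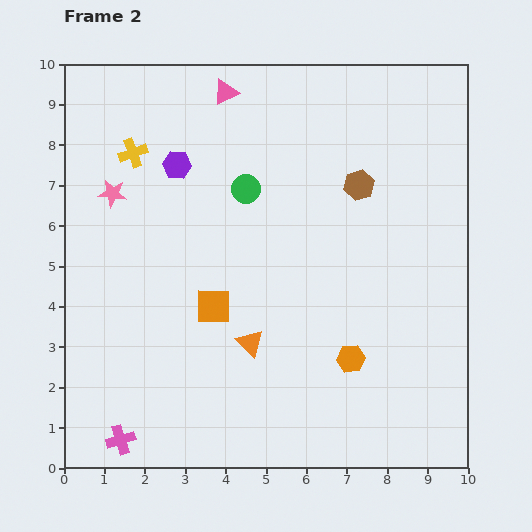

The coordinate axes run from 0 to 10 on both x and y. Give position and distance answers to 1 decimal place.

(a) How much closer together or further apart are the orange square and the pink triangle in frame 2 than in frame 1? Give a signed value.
-0.4

Distance in frame 1: 5.7. Distance in frame 2: 5.3.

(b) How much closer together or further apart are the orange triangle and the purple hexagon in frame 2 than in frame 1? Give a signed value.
-4.0

Distance in frame 1: 8.8. Distance in frame 2: 4.8.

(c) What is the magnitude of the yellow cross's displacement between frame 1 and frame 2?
3.9

The yellow cross moved from (5.6, 8.1) to (1.7, 7.8), a distance of √(3.9² + 0.3²) ≈ 3.9.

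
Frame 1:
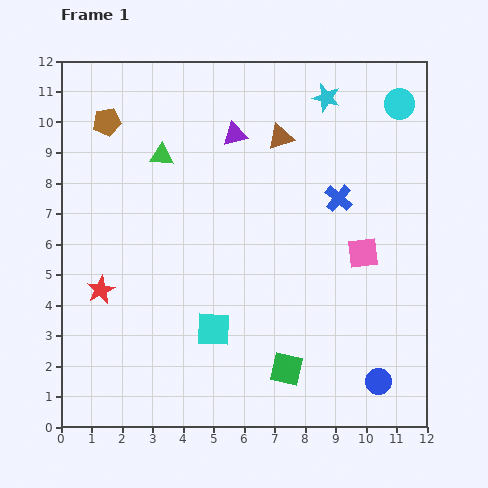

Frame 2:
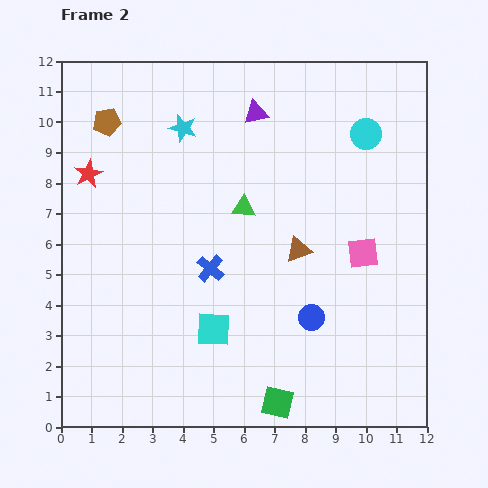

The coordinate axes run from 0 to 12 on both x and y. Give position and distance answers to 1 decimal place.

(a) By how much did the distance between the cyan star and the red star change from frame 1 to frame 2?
-6.3

Distance in frame 1: 9.7. Distance in frame 2: 3.4.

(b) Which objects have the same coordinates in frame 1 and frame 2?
the cyan square, the brown pentagon, the pink square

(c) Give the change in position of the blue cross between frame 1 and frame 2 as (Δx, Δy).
(-4.2, -2.3)

The blue cross was at (9.1, 7.5) in frame 1 and (4.9, 5.2) in frame 2.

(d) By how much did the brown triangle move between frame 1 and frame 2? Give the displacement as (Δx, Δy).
(0.6, -3.7)

The brown triangle was at (7.2, 9.5) in frame 1 and (7.8, 5.8) in frame 2.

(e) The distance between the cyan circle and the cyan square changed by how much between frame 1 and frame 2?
-1.5

Distance in frame 1: 9.6. Distance in frame 2: 8.1.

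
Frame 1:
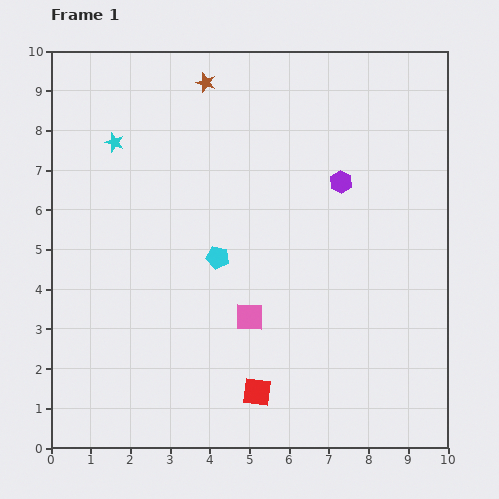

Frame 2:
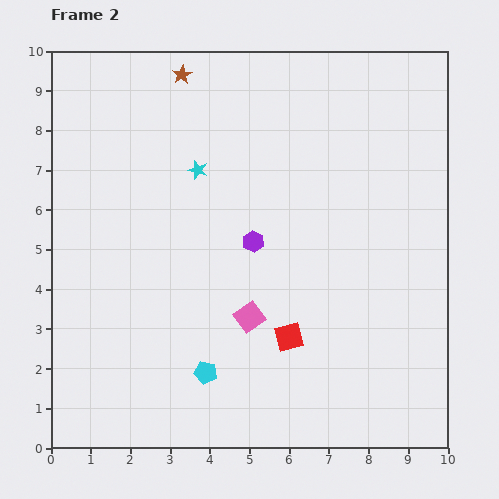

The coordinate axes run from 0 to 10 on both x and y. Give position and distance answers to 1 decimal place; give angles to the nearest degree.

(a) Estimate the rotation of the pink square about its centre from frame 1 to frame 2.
37° counter-clockwise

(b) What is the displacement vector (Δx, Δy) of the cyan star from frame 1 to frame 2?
(2.1, -0.7)

The cyan star was at (1.6, 7.7) in frame 1 and (3.7, 7.0) in frame 2.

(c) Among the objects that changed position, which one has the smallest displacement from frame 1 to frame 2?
the brown star

(moved 0.6)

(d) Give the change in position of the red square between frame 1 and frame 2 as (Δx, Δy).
(0.8, 1.4)

The red square was at (5.2, 1.4) in frame 1 and (6.0, 2.8) in frame 2.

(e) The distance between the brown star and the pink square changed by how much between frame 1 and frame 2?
+0.3

Distance in frame 1: 6.0. Distance in frame 2: 6.3.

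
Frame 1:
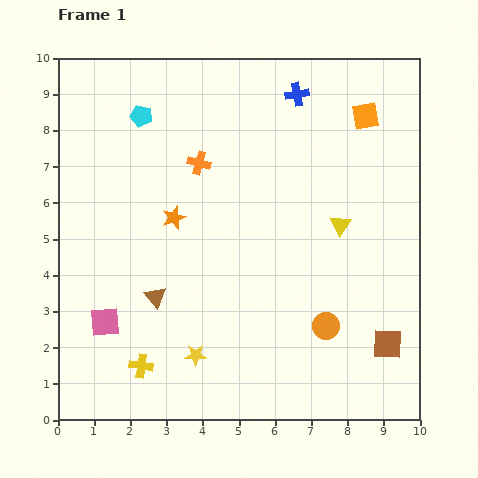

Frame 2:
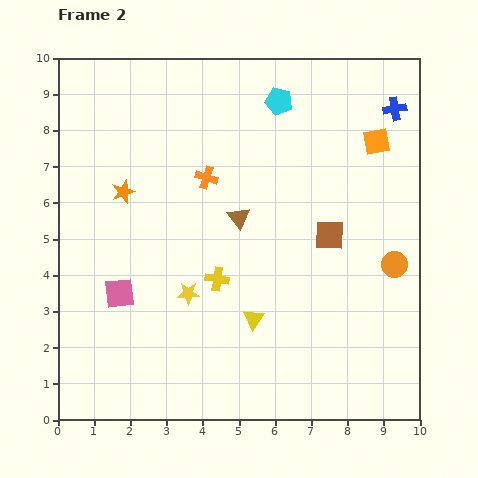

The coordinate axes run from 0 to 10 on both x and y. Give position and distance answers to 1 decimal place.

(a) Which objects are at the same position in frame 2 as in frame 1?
none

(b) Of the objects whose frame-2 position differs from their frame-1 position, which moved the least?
the orange cross

(moved 0.4)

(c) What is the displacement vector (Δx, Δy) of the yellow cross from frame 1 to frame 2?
(2.1, 2.4)

The yellow cross was at (2.3, 1.5) in frame 1 and (4.4, 3.9) in frame 2.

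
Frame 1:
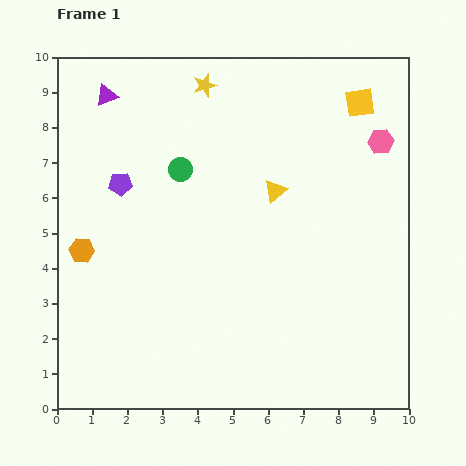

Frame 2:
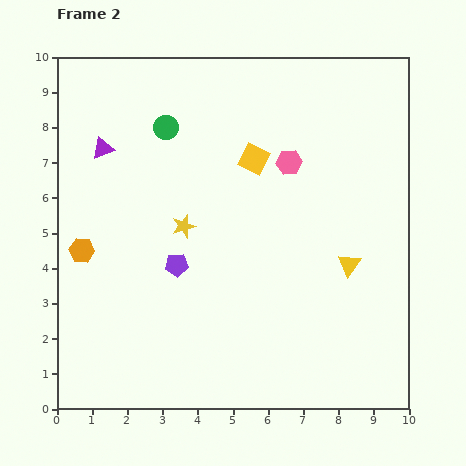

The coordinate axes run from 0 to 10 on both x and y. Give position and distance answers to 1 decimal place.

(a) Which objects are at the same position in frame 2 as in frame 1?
the orange hexagon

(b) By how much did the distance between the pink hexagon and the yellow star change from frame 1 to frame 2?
-1.7

Distance in frame 1: 5.2. Distance in frame 2: 3.5.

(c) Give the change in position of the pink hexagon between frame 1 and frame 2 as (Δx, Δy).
(-2.6, -0.6)

The pink hexagon was at (9.2, 7.6) in frame 1 and (6.6, 7.0) in frame 2.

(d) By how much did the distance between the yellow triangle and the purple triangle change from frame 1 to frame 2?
+2.2

Distance in frame 1: 5.5. Distance in frame 2: 7.7.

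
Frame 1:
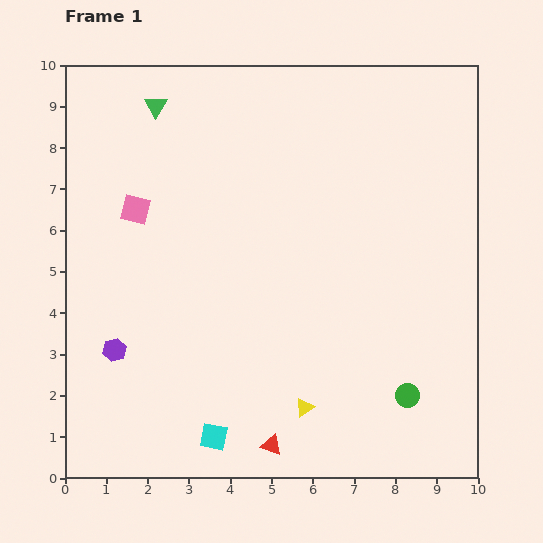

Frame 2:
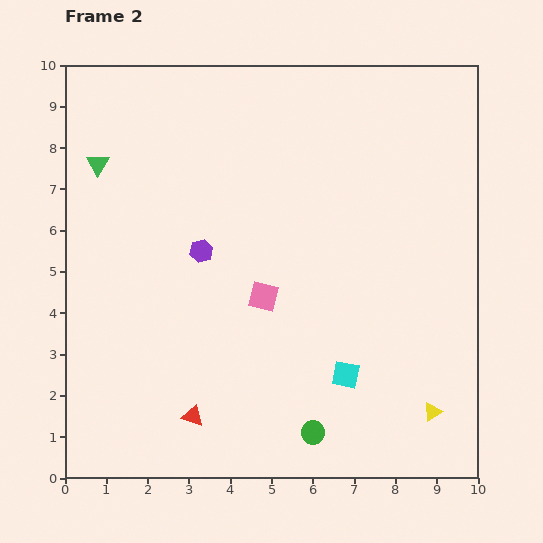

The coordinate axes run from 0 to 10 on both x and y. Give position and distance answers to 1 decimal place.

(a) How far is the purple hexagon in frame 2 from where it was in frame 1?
3.2

The purple hexagon moved from (1.2, 3.1) to (3.3, 5.5), a distance of √(2.1² + 2.4²) ≈ 3.2.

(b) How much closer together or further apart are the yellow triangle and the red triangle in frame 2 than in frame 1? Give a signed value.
+4.6

Distance in frame 1: 1.2. Distance in frame 2: 5.8.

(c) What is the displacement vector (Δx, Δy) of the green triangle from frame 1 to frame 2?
(-1.4, -1.4)

The green triangle was at (2.2, 9.0) in frame 1 and (0.8, 7.6) in frame 2.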